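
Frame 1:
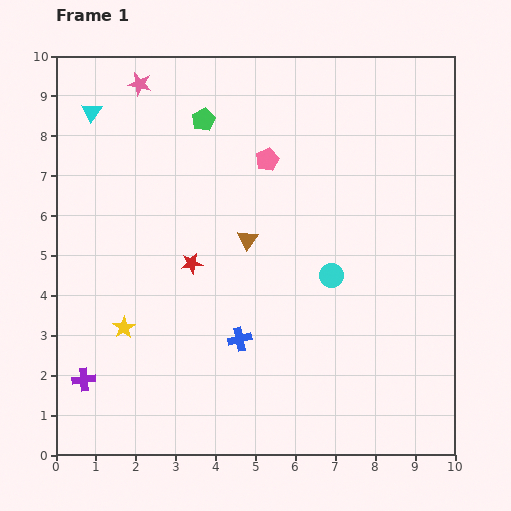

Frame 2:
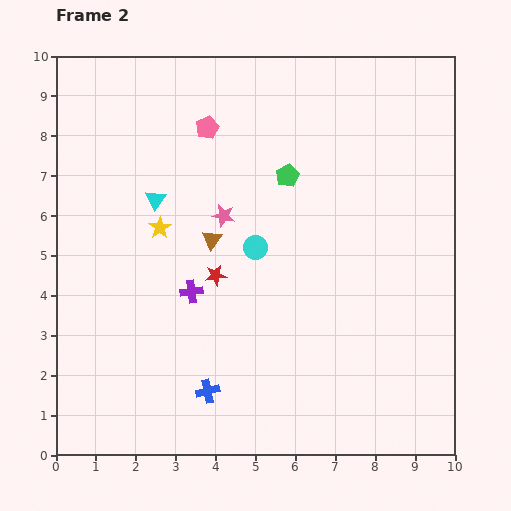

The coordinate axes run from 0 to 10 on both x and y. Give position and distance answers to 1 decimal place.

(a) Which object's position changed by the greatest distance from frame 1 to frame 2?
the pink star

(moved 3.9; next 3.5)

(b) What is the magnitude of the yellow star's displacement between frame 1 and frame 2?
2.7

The yellow star moved from (1.7, 3.2) to (2.6, 5.7), a distance of √(0.9² + 2.5²) ≈ 2.7.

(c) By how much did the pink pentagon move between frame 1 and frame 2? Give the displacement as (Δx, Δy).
(-1.5, 0.8)

The pink pentagon was at (5.3, 7.4) in frame 1 and (3.8, 8.2) in frame 2.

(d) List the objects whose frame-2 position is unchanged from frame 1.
none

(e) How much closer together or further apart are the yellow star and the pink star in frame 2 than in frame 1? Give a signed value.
-4.5

Distance in frame 1: 6.1. Distance in frame 2: 1.6.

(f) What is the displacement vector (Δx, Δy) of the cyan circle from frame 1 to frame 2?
(-1.9, 0.7)

The cyan circle was at (6.9, 4.5) in frame 1 and (5.0, 5.2) in frame 2.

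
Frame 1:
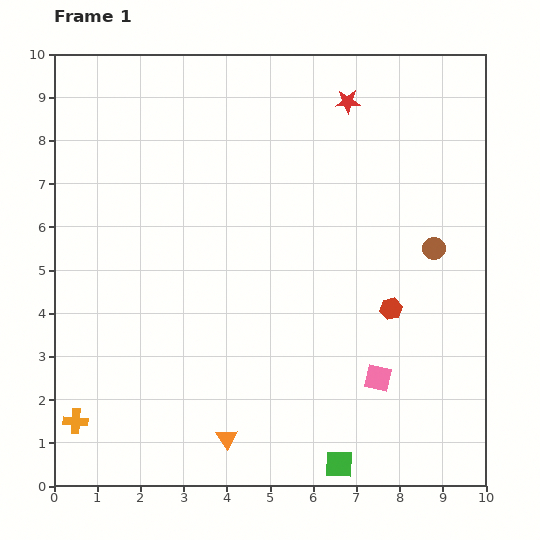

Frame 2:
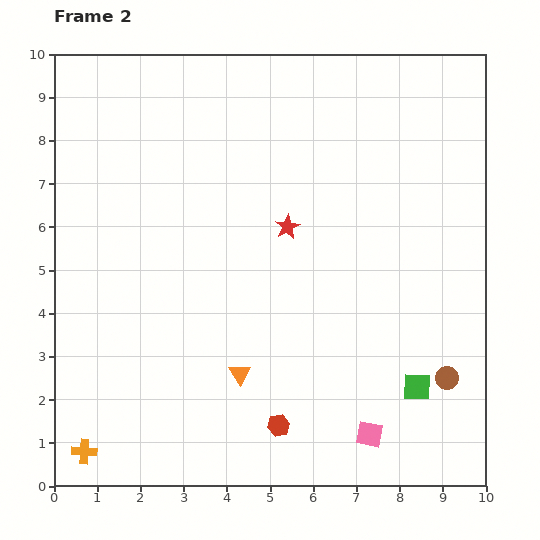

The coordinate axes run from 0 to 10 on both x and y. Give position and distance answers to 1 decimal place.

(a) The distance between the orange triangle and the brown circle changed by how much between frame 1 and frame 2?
-1.7

Distance in frame 1: 6.5. Distance in frame 2: 4.8.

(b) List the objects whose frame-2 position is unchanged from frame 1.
none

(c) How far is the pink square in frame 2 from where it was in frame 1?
1.3

The pink square moved from (7.5, 2.5) to (7.3, 1.2), a distance of √(0.2² + 1.3²) ≈ 1.3.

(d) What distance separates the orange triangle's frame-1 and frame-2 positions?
1.5

The orange triangle moved from (4.0, 1.1) to (4.3, 2.6), a distance of √(0.3² + 1.5²) ≈ 1.5.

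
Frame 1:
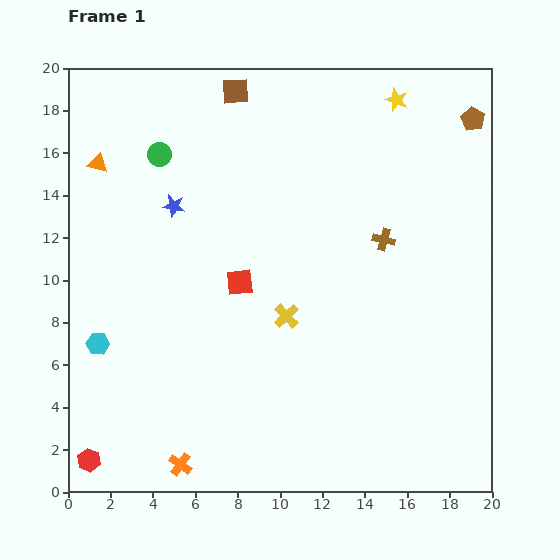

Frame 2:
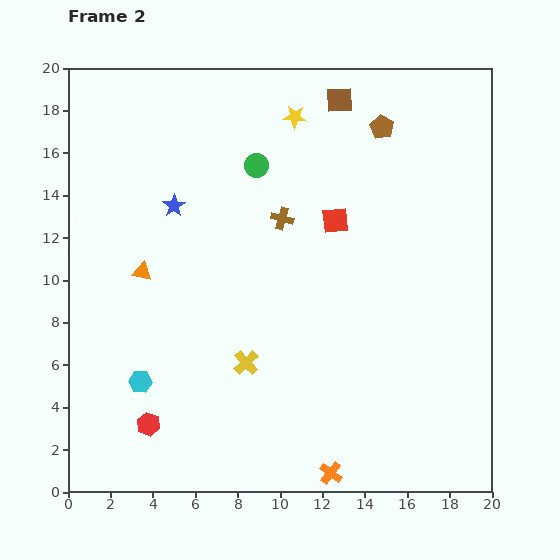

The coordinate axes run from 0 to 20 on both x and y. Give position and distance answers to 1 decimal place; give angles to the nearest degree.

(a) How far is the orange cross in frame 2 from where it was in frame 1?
7.1

The orange cross moved from (5.3, 1.3) to (12.4, 0.9), a distance of √(7.1² + 0.4²) ≈ 7.1.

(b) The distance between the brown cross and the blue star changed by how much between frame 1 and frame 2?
-4.9

Distance in frame 1: 10.0. Distance in frame 2: 5.1.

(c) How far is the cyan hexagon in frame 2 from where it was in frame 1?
2.7

The cyan hexagon moved from (1.4, 7.0) to (3.4, 5.2), a distance of √(2.0² + 1.8²) ≈ 2.7.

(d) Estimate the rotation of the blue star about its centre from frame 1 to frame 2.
28° clockwise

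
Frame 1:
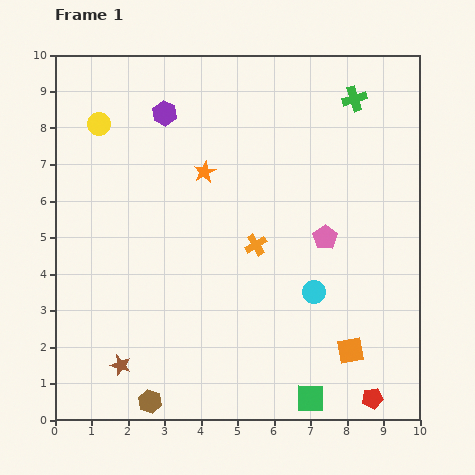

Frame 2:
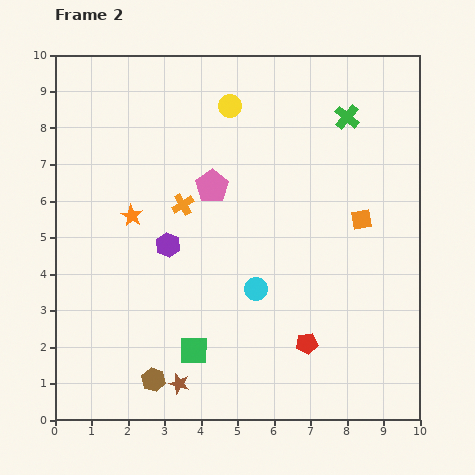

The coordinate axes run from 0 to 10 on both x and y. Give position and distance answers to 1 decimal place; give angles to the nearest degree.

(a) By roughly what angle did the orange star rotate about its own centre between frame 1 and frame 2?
16° counter-clockwise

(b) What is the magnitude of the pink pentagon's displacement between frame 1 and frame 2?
3.4

The pink pentagon moved from (7.4, 5.0) to (4.3, 6.4), a distance of √(3.1² + 1.4²) ≈ 3.4.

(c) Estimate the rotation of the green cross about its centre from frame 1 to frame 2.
34° counter-clockwise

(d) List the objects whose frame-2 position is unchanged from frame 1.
none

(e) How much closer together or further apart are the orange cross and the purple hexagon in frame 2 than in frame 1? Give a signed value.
-3.2

Distance in frame 1: 4.4. Distance in frame 2: 1.2.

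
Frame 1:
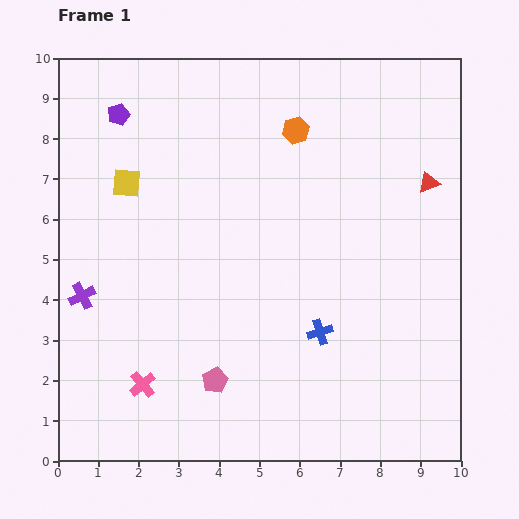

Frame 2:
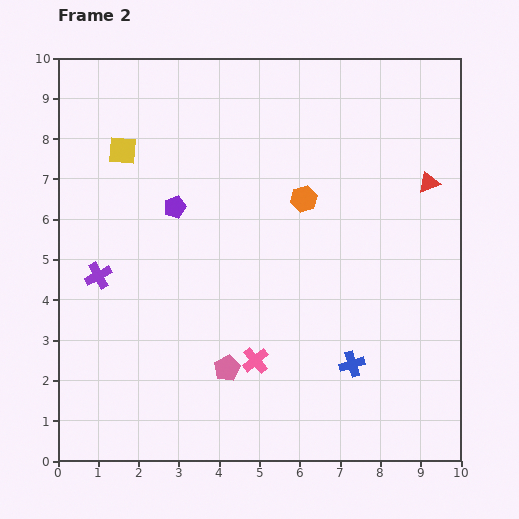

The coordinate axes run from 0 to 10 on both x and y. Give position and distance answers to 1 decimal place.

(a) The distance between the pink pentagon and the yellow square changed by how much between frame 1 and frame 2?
+0.6

Distance in frame 1: 5.4. Distance in frame 2: 6.0.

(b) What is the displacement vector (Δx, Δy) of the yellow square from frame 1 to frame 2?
(-0.1, 0.8)

The yellow square was at (1.7, 6.9) in frame 1 and (1.6, 7.7) in frame 2.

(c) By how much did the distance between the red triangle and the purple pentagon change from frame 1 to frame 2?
-1.6

Distance in frame 1: 7.9. Distance in frame 2: 6.3.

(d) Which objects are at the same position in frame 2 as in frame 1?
the red triangle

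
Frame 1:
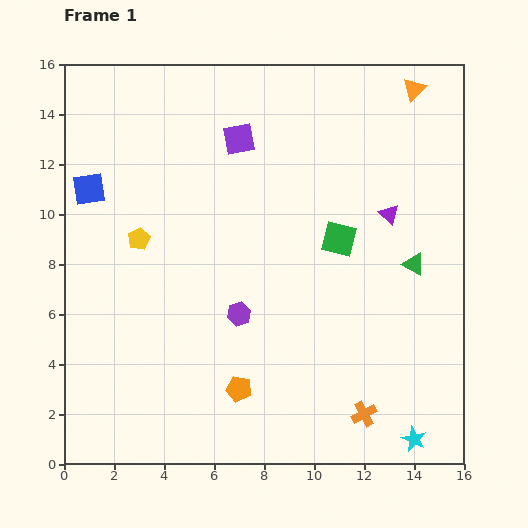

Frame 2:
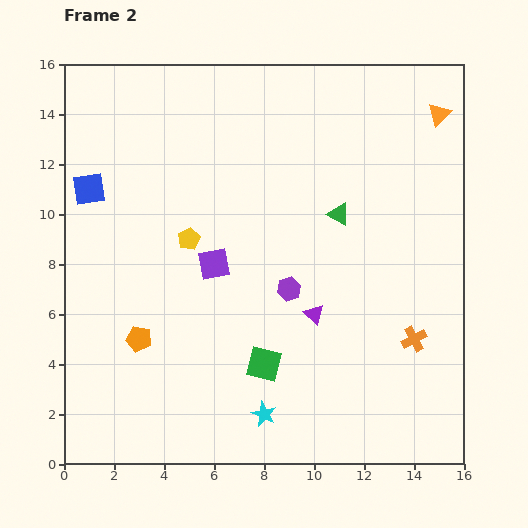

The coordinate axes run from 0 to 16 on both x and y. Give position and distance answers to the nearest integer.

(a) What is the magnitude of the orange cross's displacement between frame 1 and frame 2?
4

The orange cross moved from (12, 2) to (14, 5), a distance of √(2² + 3²) ≈ 4.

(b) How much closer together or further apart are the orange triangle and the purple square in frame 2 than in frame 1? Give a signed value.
+4

Distance in frame 1: 7. Distance in frame 2: 11.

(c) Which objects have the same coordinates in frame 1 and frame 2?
the blue square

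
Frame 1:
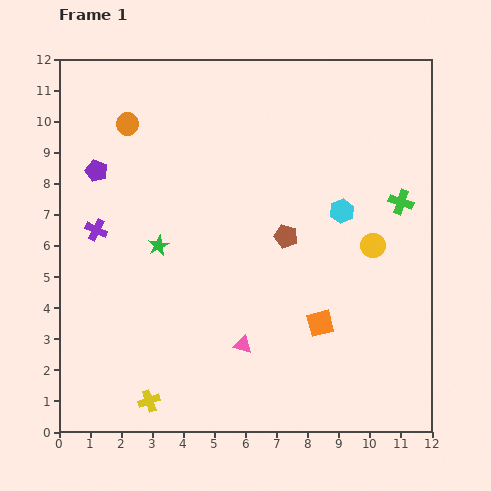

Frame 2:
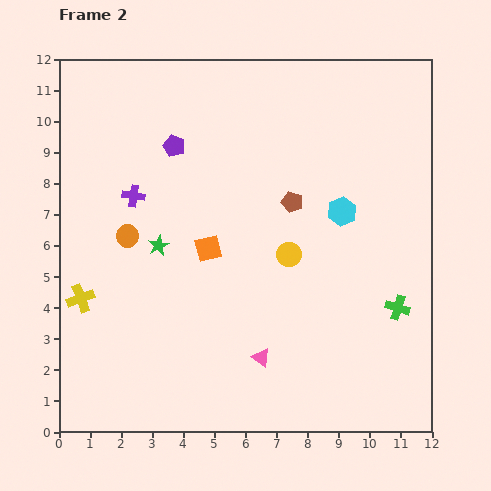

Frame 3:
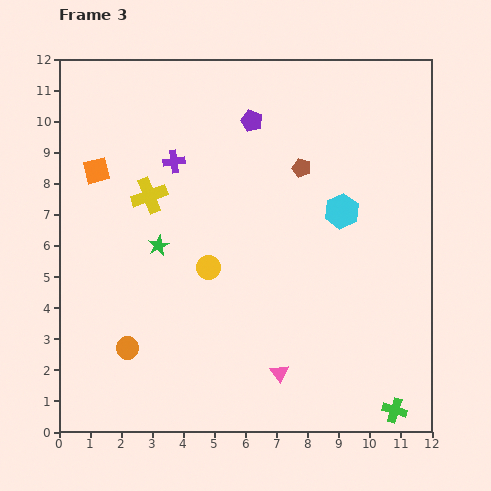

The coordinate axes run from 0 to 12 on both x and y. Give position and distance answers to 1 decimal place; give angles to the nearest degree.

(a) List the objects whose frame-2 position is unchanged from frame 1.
the cyan hexagon, the green star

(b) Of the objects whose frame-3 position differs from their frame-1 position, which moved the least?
the pink triangle

(moved 1.5)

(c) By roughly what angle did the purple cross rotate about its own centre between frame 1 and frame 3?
33° counter-clockwise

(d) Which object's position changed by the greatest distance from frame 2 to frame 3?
the orange square

(moved 4.4; next 4.0)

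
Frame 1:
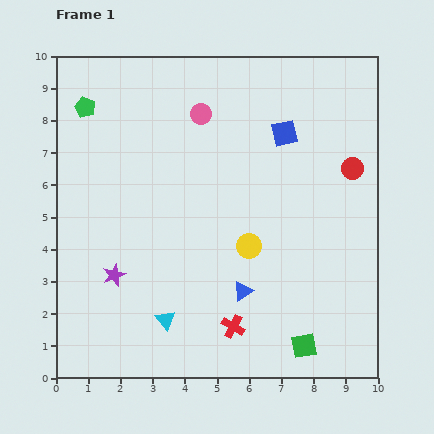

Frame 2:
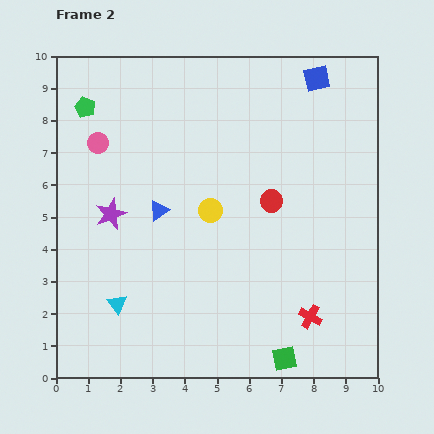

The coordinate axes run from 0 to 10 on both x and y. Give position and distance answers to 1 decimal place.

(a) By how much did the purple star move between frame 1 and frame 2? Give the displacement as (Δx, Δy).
(-0.1, 1.9)

The purple star was at (1.8, 3.2) in frame 1 and (1.7, 5.1) in frame 2.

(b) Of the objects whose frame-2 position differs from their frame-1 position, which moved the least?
the green square

(moved 0.7)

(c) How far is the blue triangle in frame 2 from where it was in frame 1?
3.6

The blue triangle moved from (5.8, 2.7) to (3.2, 5.2), a distance of √(2.6² + 2.5²) ≈ 3.6.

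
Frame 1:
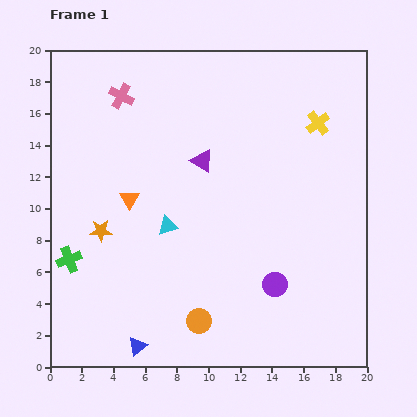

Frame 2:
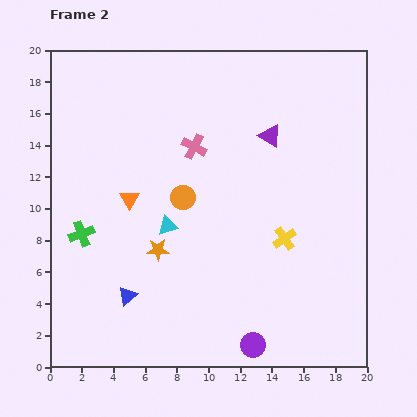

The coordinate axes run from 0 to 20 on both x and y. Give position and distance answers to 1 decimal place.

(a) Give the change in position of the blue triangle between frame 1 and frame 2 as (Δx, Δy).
(-0.6, 3.2)

The blue triangle was at (5.5, 1.3) in frame 1 and (4.9, 4.5) in frame 2.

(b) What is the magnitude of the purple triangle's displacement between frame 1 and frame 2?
4.6

The purple triangle moved from (9.6, 13.0) to (13.9, 14.6), a distance of √(4.3² + 1.6²) ≈ 4.6.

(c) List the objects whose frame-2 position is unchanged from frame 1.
the cyan triangle, the orange triangle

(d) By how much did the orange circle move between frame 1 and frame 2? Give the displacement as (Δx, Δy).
(-1.0, 7.8)

The orange circle was at (9.4, 2.9) in frame 1 and (8.4, 10.7) in frame 2.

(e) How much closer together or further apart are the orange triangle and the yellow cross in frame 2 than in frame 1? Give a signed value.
-2.7

Distance in frame 1: 12.8. Distance in frame 2: 10.1.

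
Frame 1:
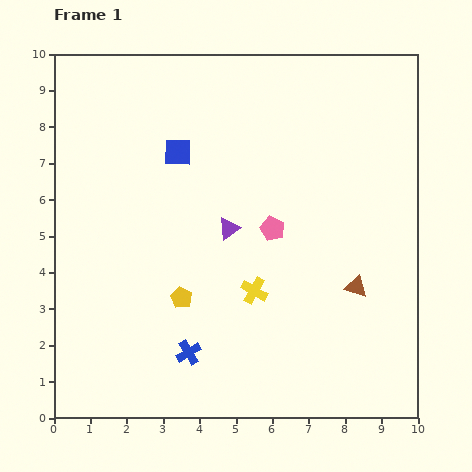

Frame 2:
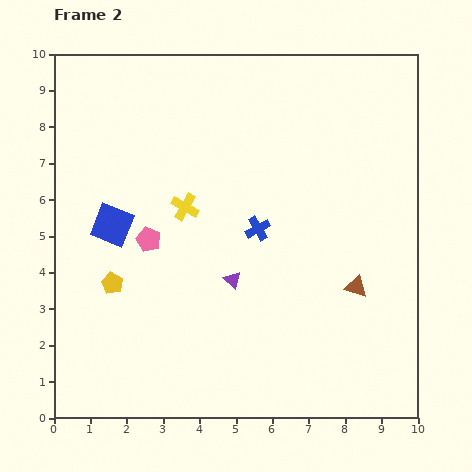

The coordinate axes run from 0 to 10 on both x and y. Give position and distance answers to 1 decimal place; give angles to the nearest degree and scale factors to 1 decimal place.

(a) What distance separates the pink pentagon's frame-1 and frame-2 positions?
3.4

The pink pentagon moved from (6.0, 5.2) to (2.6, 4.9), a distance of √(3.4² + 0.3²) ≈ 3.4.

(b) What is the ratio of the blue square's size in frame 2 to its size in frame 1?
1.4×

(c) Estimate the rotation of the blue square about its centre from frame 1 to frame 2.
20° clockwise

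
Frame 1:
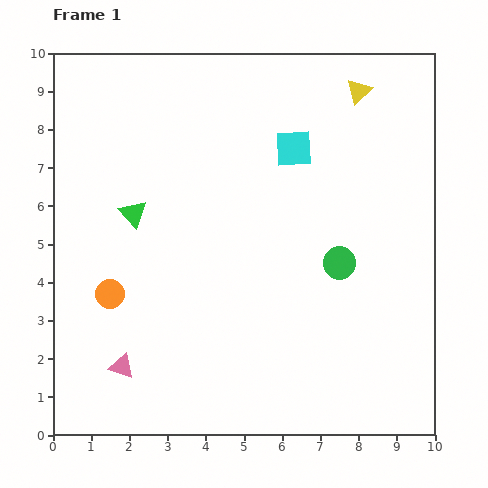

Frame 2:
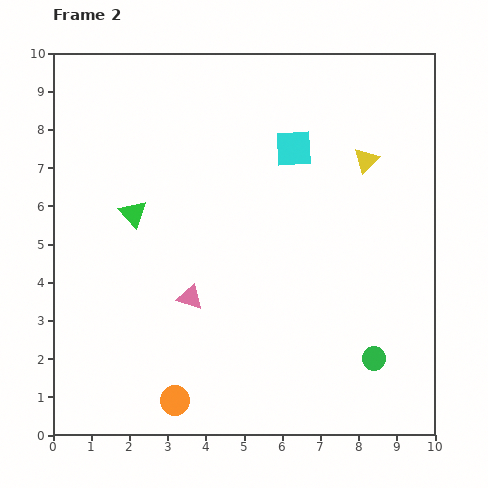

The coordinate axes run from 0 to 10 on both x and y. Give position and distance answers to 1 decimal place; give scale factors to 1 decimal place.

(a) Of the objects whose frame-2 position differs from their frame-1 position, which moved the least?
the yellow triangle

(moved 1.8)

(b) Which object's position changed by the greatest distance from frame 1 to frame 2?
the orange circle

(moved 3.3; next 2.7)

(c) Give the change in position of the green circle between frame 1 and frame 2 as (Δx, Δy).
(0.9, -2.5)

The green circle was at (7.5, 4.5) in frame 1 and (8.4, 2.0) in frame 2.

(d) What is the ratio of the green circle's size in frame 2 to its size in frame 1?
0.7×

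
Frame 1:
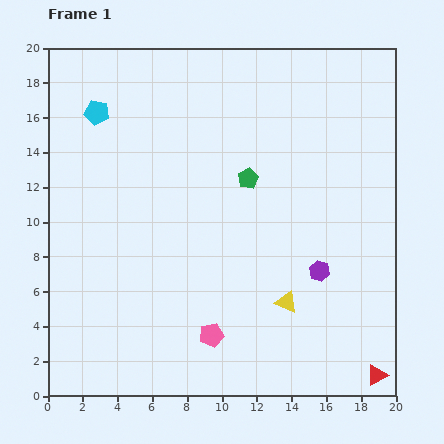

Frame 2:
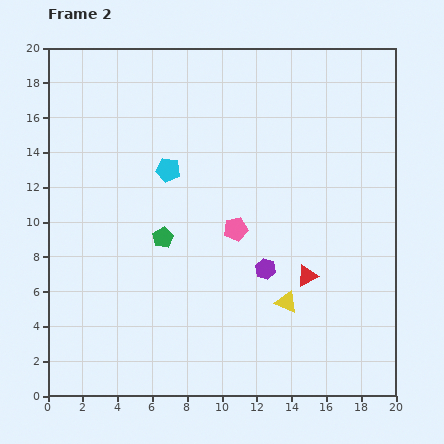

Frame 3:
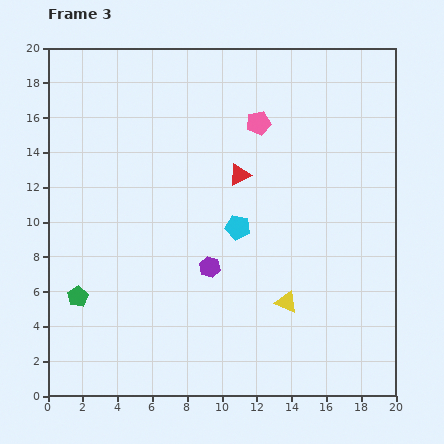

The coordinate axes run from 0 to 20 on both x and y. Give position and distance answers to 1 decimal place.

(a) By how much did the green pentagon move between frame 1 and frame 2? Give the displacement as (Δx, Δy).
(-4.9, -3.4)

The green pentagon was at (11.5, 12.5) in frame 1 and (6.6, 9.1) in frame 2.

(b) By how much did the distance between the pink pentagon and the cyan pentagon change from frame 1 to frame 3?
-8.3

Distance in frame 1: 14.4. Distance in frame 3: 6.1.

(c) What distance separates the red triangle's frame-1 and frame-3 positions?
14.0

The red triangle moved from (18.9, 1.2) to (11.0, 12.7), a distance of √(7.9² + 11.5²) ≈ 14.0.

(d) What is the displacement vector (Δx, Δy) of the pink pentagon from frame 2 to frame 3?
(1.3, 6.1)

The pink pentagon was at (10.8, 9.6) in frame 2 and (12.1, 15.7) in frame 3.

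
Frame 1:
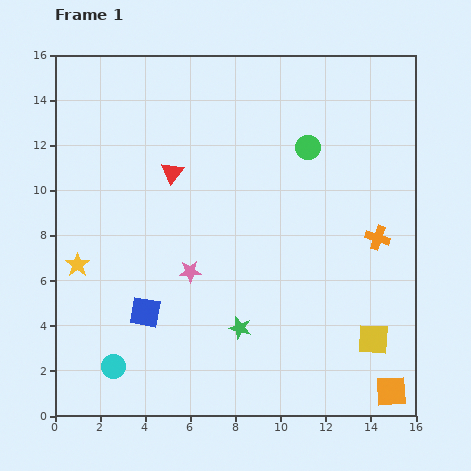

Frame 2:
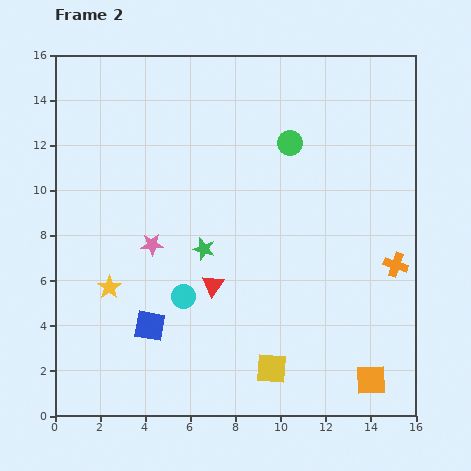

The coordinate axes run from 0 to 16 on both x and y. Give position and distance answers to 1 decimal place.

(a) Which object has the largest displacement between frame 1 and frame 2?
the red triangle

(moved 5.3; next 4.7)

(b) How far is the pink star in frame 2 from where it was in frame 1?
2.1

The pink star moved from (6.0, 6.4) to (4.3, 7.6), a distance of √(1.7² + 1.2²) ≈ 2.1.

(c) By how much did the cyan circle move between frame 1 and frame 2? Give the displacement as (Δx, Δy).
(3.1, 3.1)

The cyan circle was at (2.6, 2.2) in frame 1 and (5.7, 5.3) in frame 2.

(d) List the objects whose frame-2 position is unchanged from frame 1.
none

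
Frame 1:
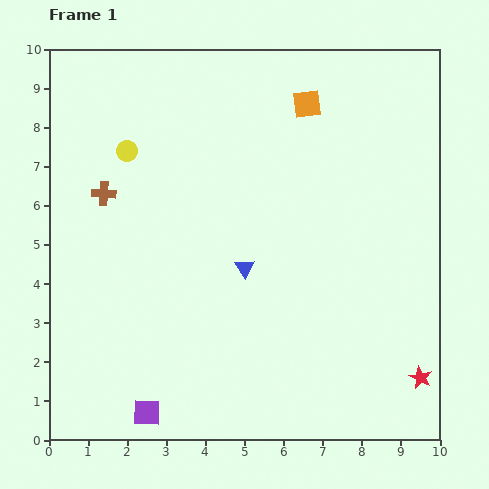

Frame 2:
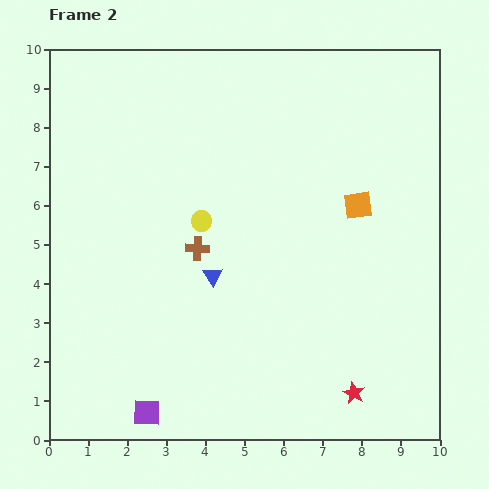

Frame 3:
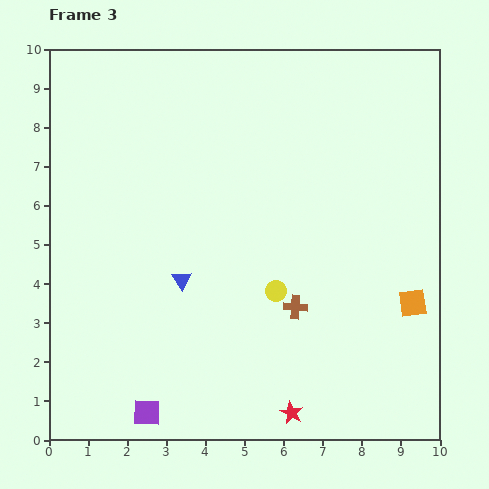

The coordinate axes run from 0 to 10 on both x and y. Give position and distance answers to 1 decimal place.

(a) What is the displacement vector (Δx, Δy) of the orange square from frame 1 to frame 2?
(1.3, -2.6)

The orange square was at (6.6, 8.6) in frame 1 and (7.9, 6.0) in frame 2.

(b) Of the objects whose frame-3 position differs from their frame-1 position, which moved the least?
the blue triangle

(moved 1.6)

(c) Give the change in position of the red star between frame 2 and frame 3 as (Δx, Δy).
(-1.6, -0.5)

The red star was at (7.8, 1.2) in frame 2 and (6.2, 0.7) in frame 3.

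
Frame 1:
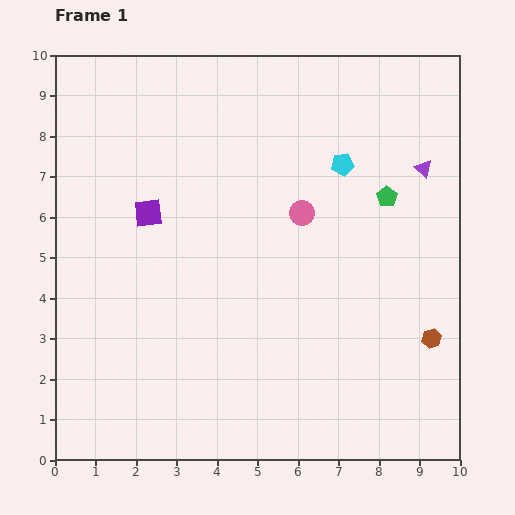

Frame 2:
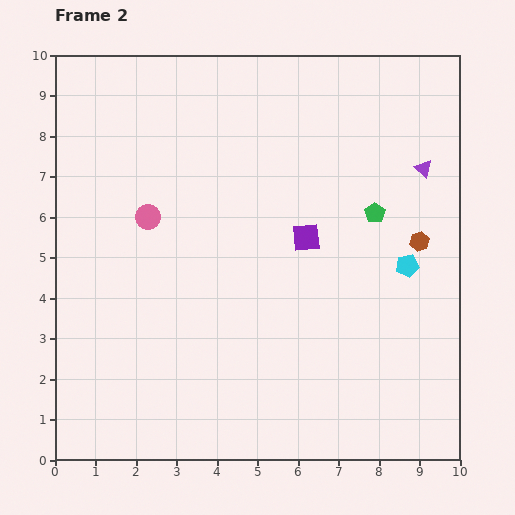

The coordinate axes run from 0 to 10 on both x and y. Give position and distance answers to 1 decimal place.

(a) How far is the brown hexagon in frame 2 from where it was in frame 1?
2.4

The brown hexagon moved from (9.3, 3.0) to (9.0, 5.4), a distance of √(0.3² + 2.4²) ≈ 2.4.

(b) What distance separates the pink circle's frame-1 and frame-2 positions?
3.8

The pink circle moved from (6.1, 6.1) to (2.3, 6.0), a distance of √(3.8² + 0.1²) ≈ 3.8.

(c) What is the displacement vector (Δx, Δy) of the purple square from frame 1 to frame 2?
(3.9, -0.6)

The purple square was at (2.3, 6.1) in frame 1 and (6.2, 5.5) in frame 2.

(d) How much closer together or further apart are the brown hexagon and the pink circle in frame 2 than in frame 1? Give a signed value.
+2.2

Distance in frame 1: 4.5. Distance in frame 2: 6.7.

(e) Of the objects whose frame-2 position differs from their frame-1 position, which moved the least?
the green pentagon

(moved 0.5)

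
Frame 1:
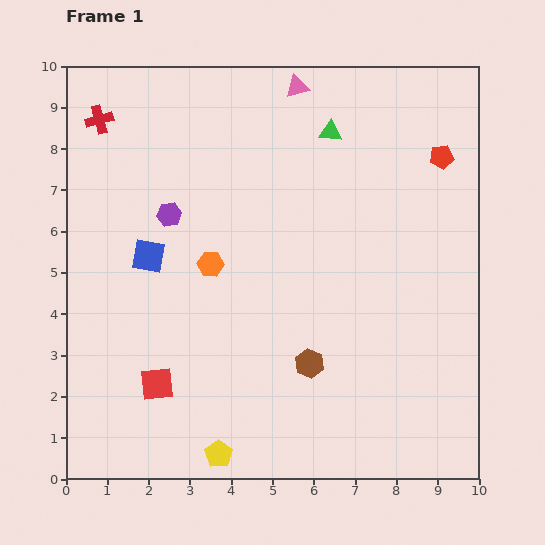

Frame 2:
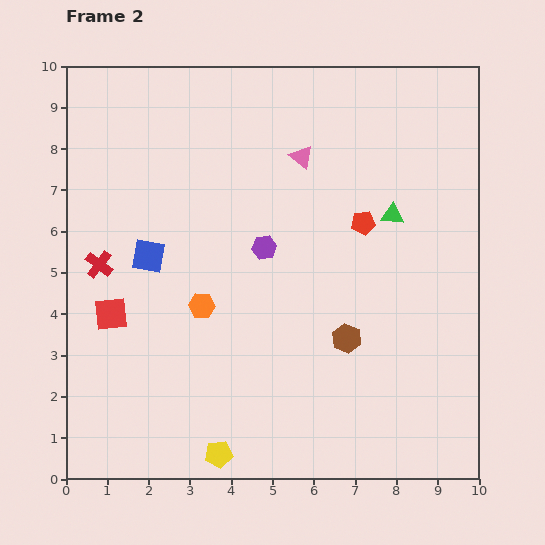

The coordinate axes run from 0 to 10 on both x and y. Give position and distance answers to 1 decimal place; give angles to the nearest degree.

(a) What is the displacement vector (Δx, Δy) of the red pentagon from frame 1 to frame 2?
(-1.9, -1.6)

The red pentagon was at (9.1, 7.8) in frame 1 and (7.2, 6.2) in frame 2.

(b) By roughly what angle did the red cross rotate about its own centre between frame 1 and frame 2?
38° counter-clockwise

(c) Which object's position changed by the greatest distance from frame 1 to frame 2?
the red cross

(moved 3.5; next 2.5)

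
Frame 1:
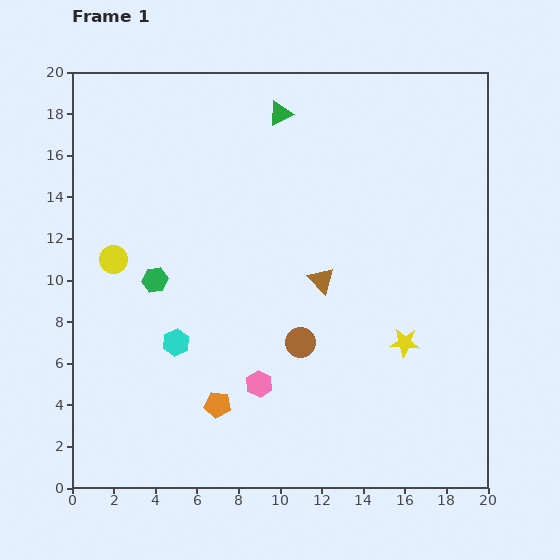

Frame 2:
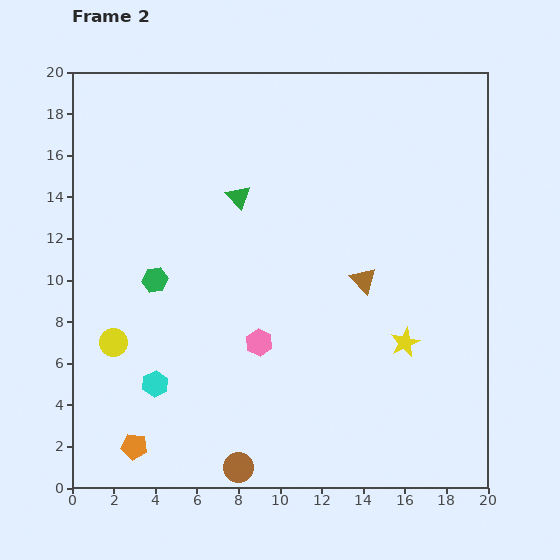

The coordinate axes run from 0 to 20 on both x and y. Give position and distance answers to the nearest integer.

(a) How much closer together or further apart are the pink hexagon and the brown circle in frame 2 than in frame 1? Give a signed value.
+3

Distance in frame 1: 3. Distance in frame 2: 6.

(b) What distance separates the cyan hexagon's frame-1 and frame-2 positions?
2

The cyan hexagon moved from (5, 7) to (4, 5), a distance of √(1² + 2²) ≈ 2.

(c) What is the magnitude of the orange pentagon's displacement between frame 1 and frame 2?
4

The orange pentagon moved from (7, 4) to (3, 2), a distance of √(4² + 2²) ≈ 4.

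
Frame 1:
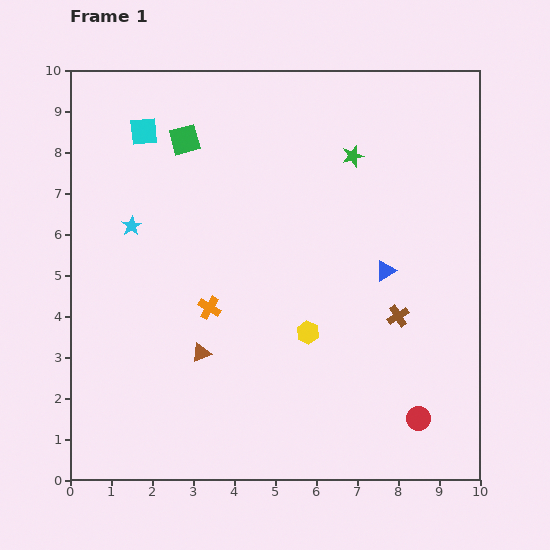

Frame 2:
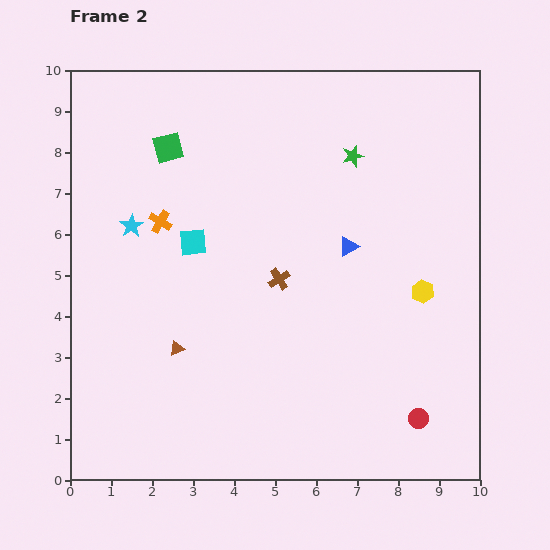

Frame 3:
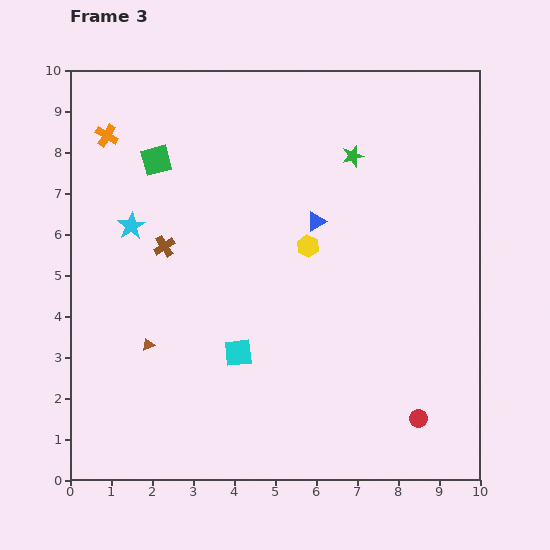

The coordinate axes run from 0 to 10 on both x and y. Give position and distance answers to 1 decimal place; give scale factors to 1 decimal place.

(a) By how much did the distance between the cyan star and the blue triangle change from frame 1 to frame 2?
-1.0

Distance in frame 1: 6.3. Distance in frame 2: 5.3.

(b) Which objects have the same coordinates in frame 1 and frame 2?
the red circle, the cyan star, the green star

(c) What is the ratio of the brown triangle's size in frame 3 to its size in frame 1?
0.6×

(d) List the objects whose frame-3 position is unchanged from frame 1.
the red circle, the cyan star, the green star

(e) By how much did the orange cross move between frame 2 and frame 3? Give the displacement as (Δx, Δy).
(-1.3, 2.1)

The orange cross was at (2.2, 6.3) in frame 2 and (0.9, 8.4) in frame 3.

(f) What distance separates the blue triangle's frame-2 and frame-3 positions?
1.0

The blue triangle moved from (6.8, 5.7) to (6.0, 6.3), a distance of √(0.8² + 0.6²) ≈ 1.0.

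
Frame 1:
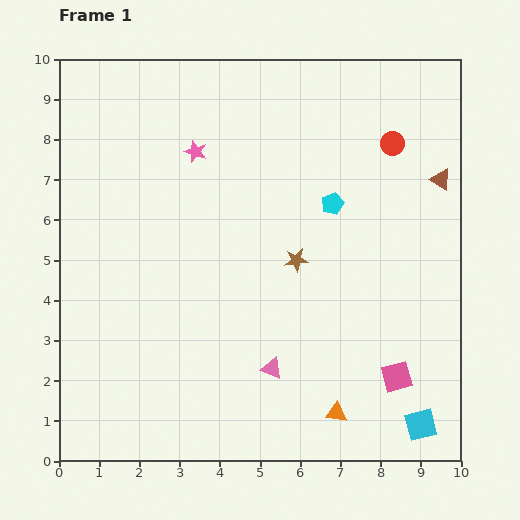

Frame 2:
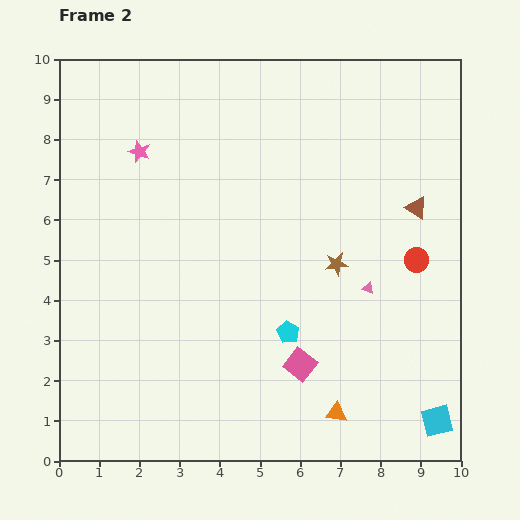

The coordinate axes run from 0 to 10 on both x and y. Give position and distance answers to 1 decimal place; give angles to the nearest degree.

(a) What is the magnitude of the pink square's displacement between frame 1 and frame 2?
2.4

The pink square moved from (8.4, 2.1) to (6.0, 2.4), a distance of √(2.4² + 0.3²) ≈ 2.4.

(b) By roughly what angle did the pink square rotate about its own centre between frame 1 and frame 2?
38° counter-clockwise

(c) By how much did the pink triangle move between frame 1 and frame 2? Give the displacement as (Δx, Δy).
(2.4, 2.0)

The pink triangle was at (5.3, 2.3) in frame 1 and (7.7, 4.3) in frame 2.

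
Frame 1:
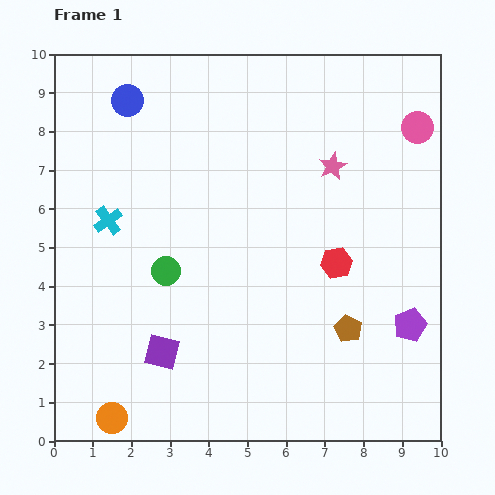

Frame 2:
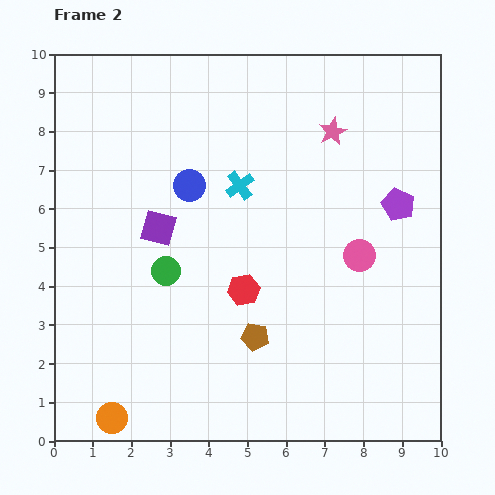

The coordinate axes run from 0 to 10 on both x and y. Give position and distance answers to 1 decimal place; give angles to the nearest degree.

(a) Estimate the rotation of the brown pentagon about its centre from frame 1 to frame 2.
18° counter-clockwise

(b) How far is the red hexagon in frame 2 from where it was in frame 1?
2.5

The red hexagon moved from (7.3, 4.6) to (4.9, 3.9), a distance of √(2.4² + 0.7²) ≈ 2.5.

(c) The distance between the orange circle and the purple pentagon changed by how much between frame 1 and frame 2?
+1.1

Distance in frame 1: 8.1. Distance in frame 2: 9.2.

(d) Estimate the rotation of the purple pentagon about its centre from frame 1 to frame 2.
26° counter-clockwise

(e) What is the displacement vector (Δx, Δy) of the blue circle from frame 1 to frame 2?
(1.6, -2.2)

The blue circle was at (1.9, 8.8) in frame 1 and (3.5, 6.6) in frame 2.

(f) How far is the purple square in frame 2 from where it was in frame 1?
3.2

The purple square moved from (2.8, 2.3) to (2.7, 5.5), a distance of √(0.1² + 3.2²) ≈ 3.2.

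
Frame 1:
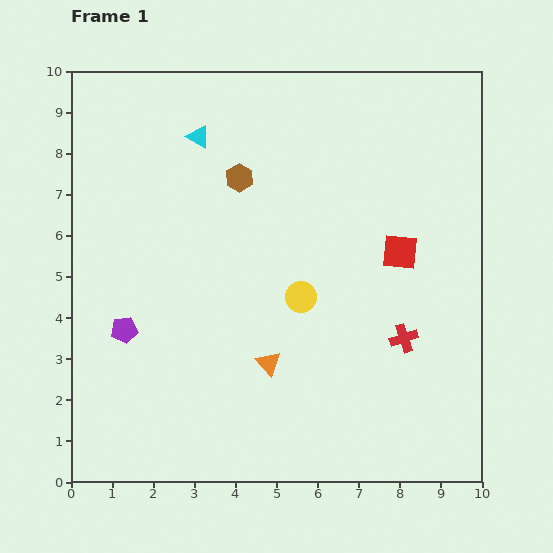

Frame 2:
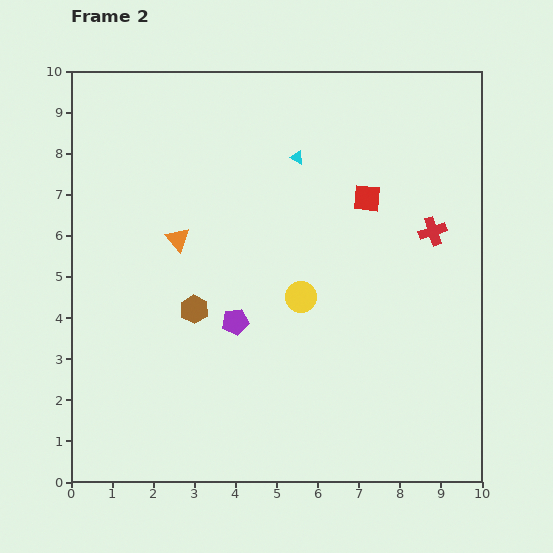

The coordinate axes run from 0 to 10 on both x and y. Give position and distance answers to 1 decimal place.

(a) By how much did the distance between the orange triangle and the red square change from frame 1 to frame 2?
+0.5

Distance in frame 1: 4.2. Distance in frame 2: 4.7.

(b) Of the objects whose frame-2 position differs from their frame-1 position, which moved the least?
the red square

(moved 1.5)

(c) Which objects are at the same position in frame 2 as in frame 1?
the yellow circle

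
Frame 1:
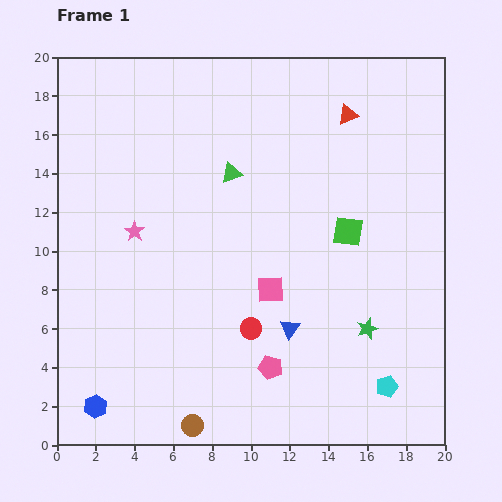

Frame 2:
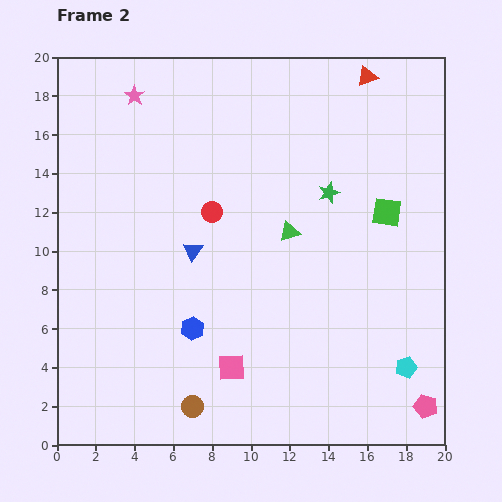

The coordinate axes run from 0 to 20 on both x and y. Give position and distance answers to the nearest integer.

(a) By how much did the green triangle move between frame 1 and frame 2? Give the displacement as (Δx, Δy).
(3, -3)

The green triangle was at (9, 14) in frame 1 and (12, 11) in frame 2.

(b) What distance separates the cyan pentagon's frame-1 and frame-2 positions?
1

The cyan pentagon moved from (17, 3) to (18, 4), a distance of √(1² + 1²) ≈ 1.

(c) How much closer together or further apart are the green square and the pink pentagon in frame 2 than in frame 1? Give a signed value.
+2

Distance in frame 1: 8. Distance in frame 2: 10.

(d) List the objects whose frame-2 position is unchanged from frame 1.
none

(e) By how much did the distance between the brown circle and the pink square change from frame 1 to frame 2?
-5

Distance in frame 1: 8. Distance in frame 2: 3.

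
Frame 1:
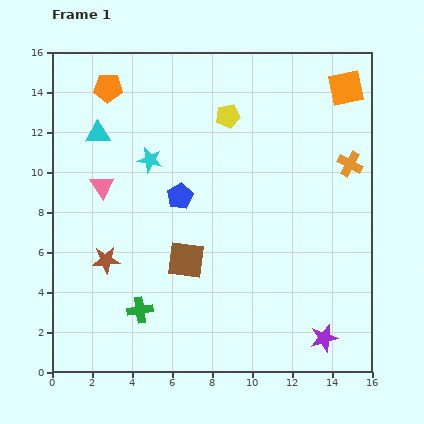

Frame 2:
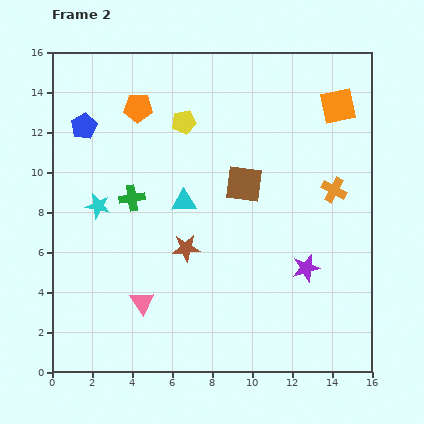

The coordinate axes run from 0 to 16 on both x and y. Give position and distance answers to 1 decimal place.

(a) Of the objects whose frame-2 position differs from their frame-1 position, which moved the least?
the orange square

(moved 1.0)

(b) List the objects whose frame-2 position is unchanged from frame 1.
none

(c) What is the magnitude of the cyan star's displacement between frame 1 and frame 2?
3.5

The cyan star moved from (4.9, 10.6) to (2.3, 8.3), a distance of √(2.6² + 2.3²) ≈ 3.5.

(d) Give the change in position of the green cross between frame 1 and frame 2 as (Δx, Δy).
(-0.4, 5.6)

The green cross was at (4.4, 3.1) in frame 1 and (4.0, 8.7) in frame 2.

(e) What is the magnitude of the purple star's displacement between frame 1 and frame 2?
3.6

The purple star moved from (13.6, 1.7) to (12.7, 5.2), a distance of √(0.9² + 3.5²) ≈ 3.6.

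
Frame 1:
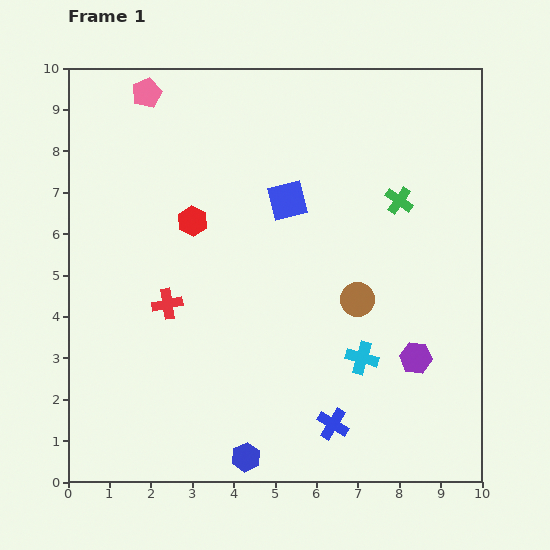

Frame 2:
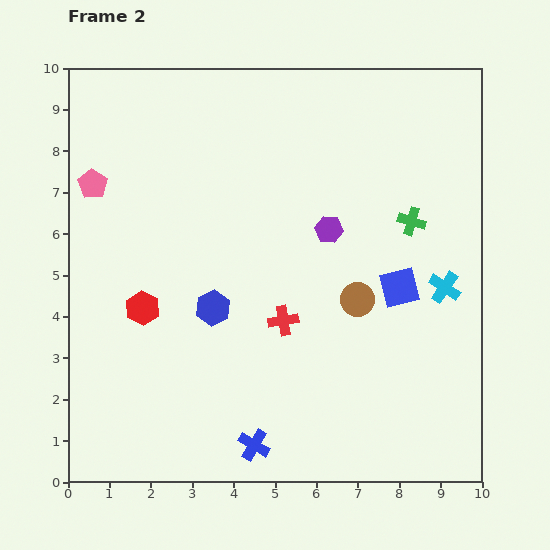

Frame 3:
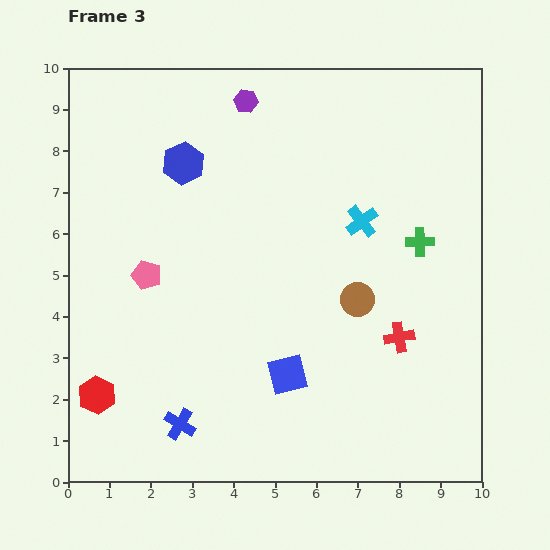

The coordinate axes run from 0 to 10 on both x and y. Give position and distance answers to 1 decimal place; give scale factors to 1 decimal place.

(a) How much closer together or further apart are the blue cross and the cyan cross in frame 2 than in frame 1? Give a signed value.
+4.3

Distance in frame 1: 1.7. Distance in frame 2: 6.0.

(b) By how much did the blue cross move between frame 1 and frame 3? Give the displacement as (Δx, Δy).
(-3.7, 0.0)

The blue cross was at (6.4, 1.4) in frame 1 and (2.7, 1.4) in frame 3.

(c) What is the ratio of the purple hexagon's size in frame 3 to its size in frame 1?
0.7×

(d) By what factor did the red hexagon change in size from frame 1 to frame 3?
1.3×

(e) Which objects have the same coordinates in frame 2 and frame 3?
the brown circle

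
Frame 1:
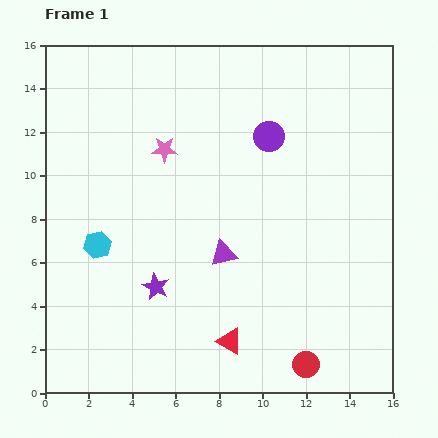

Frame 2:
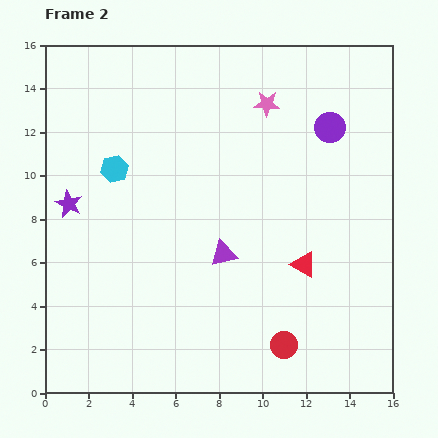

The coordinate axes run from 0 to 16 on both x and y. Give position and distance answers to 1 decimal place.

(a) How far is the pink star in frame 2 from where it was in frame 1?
5.1

The pink star moved from (5.5, 11.2) to (10.2, 13.3), a distance of √(4.7² + 2.1²) ≈ 5.1.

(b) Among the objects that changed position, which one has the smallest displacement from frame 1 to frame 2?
the red circle

(moved 1.3)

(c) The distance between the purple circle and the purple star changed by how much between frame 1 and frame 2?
+3.9

Distance in frame 1: 8.6. Distance in frame 2: 12.5.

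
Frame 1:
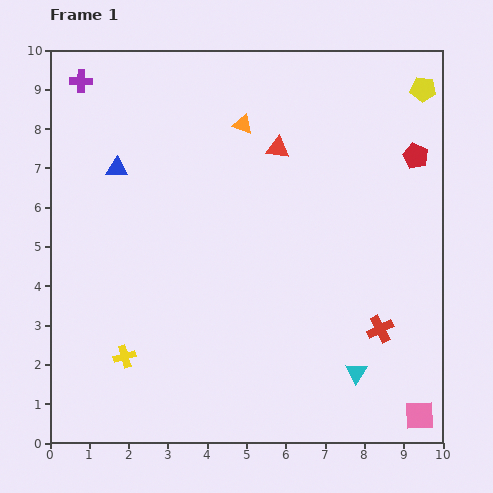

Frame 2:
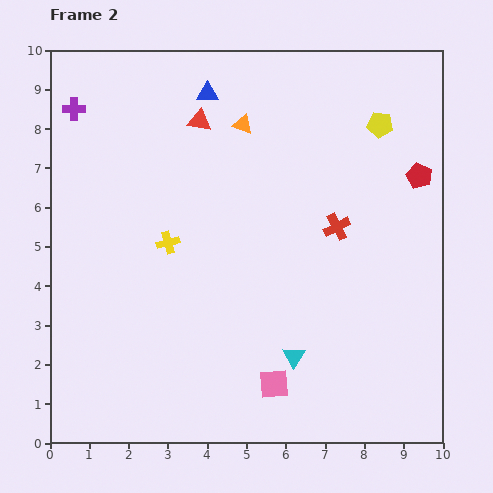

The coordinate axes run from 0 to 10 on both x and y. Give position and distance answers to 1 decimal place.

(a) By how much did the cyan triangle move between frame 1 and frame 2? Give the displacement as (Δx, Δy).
(-1.6, 0.4)

The cyan triangle was at (7.8, 1.8) in frame 1 and (6.2, 2.2) in frame 2.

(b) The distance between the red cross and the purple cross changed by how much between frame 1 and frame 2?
-2.6

Distance in frame 1: 9.9. Distance in frame 2: 7.3.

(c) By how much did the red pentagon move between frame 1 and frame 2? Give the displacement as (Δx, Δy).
(0.1, -0.5)

The red pentagon was at (9.3, 7.3) in frame 1 and (9.4, 6.8) in frame 2.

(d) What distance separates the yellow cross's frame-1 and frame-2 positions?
3.1

The yellow cross moved from (1.9, 2.2) to (3.0, 5.1), a distance of √(1.1² + 2.9²) ≈ 3.1.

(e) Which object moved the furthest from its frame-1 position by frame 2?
the pink square

(moved 3.8; next 3.1)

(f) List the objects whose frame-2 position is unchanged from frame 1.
the orange triangle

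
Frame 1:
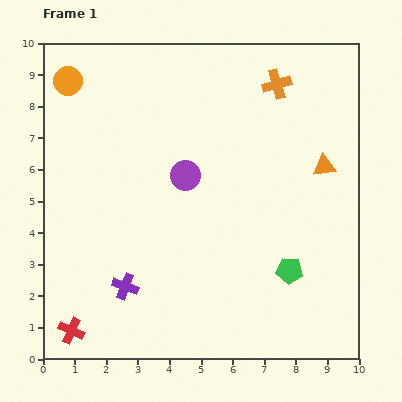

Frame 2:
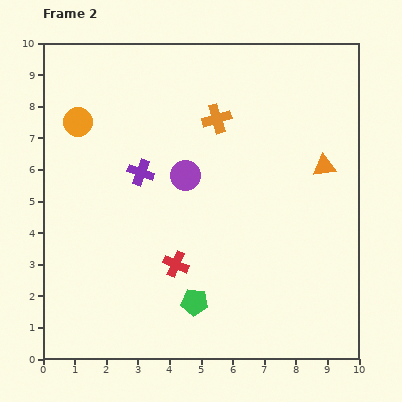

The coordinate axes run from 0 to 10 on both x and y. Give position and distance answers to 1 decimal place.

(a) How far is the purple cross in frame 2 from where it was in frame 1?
3.6

The purple cross moved from (2.6, 2.3) to (3.1, 5.9), a distance of √(0.5² + 3.6²) ≈ 3.6.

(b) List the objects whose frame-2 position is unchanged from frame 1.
the purple circle, the orange triangle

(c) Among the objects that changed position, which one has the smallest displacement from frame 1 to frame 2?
the orange circle

(moved 1.3)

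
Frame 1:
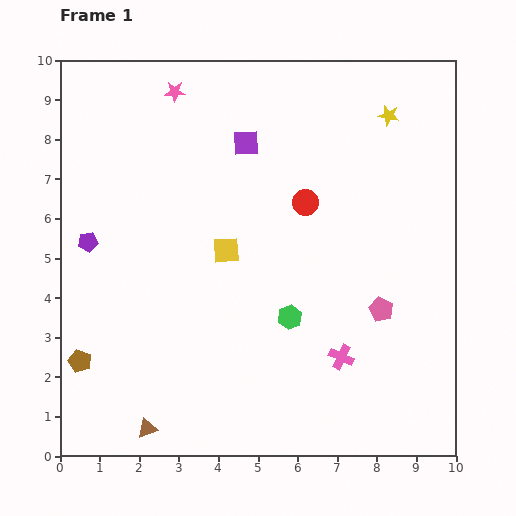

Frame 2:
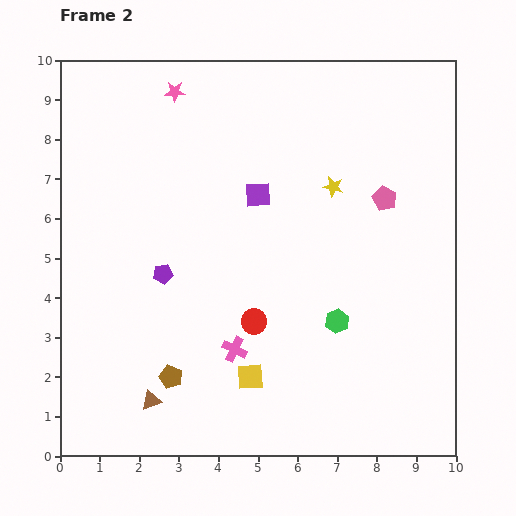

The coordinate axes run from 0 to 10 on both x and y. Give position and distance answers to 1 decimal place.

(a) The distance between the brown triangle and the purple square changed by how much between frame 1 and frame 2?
-1.7

Distance in frame 1: 7.6. Distance in frame 2: 5.9.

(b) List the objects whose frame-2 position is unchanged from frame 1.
the pink star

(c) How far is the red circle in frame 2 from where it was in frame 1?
3.3

The red circle moved from (6.2, 6.4) to (4.9, 3.4), a distance of √(1.3² + 3.0²) ≈ 3.3.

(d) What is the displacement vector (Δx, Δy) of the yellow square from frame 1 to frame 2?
(0.6, -3.2)

The yellow square was at (4.2, 5.2) in frame 1 and (4.8, 2.0) in frame 2.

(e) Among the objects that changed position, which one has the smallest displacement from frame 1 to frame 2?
the brown triangle

(moved 0.7)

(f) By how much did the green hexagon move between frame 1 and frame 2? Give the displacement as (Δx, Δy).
(1.2, -0.1)

The green hexagon was at (5.8, 3.5) in frame 1 and (7.0, 3.4) in frame 2.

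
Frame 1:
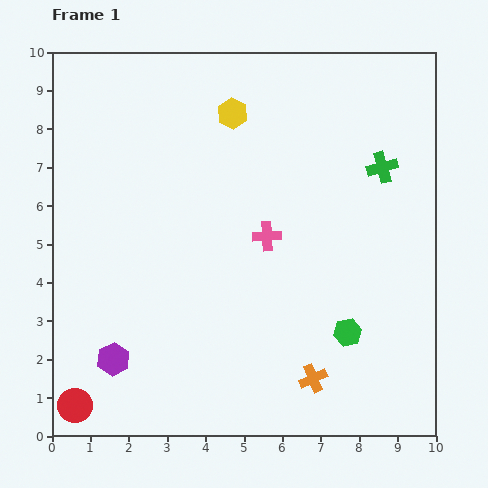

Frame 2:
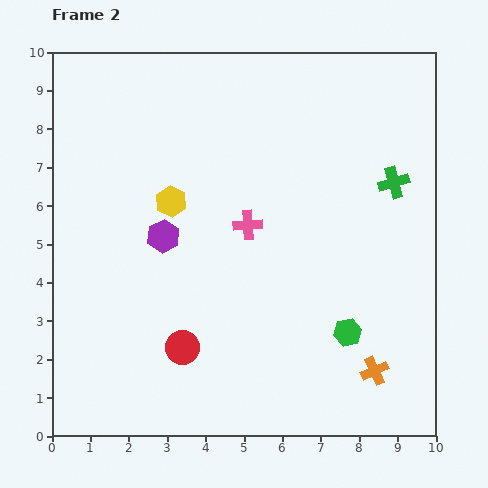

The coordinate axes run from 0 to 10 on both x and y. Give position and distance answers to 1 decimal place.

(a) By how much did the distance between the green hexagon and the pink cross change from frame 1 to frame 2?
+0.5

Distance in frame 1: 3.3. Distance in frame 2: 3.8.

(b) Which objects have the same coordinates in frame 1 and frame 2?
the green hexagon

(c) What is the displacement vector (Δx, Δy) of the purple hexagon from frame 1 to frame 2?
(1.3, 3.2)

The purple hexagon was at (1.6, 2.0) in frame 1 and (2.9, 5.2) in frame 2.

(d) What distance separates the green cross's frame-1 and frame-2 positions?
0.5

The green cross moved from (8.6, 7.0) to (8.9, 6.6), a distance of √(0.3² + 0.4²) ≈ 0.5.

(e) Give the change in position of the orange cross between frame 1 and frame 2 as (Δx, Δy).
(1.6, 0.2)

The orange cross was at (6.8, 1.5) in frame 1 and (8.4, 1.7) in frame 2.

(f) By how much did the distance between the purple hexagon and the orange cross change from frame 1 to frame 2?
+1.3

Distance in frame 1: 5.2. Distance in frame 2: 6.5.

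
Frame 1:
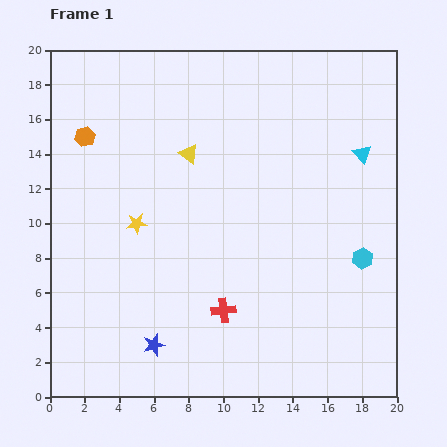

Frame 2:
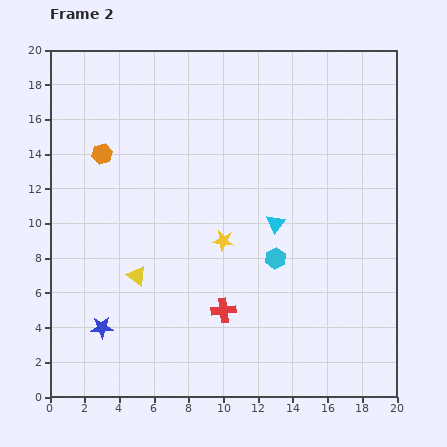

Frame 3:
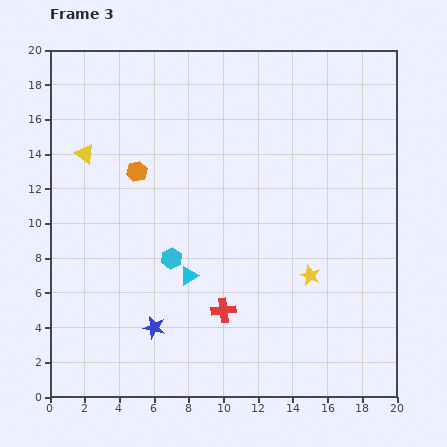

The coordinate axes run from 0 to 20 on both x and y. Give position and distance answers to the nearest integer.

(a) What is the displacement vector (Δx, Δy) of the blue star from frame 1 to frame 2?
(-3, 1)

The blue star was at (6, 3) in frame 1 and (3, 4) in frame 2.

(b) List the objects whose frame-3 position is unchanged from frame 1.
the red cross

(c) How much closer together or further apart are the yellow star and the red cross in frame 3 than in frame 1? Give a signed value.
-2

Distance in frame 1: 7. Distance in frame 3: 5.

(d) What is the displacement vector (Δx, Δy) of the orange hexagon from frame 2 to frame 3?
(2, -1)

The orange hexagon was at (3, 14) in frame 2 and (5, 13) in frame 3.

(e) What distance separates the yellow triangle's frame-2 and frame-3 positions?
8

The yellow triangle moved from (5, 7) to (2, 14), a distance of √(3² + 7²) ≈ 8.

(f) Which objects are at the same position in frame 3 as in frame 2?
the red cross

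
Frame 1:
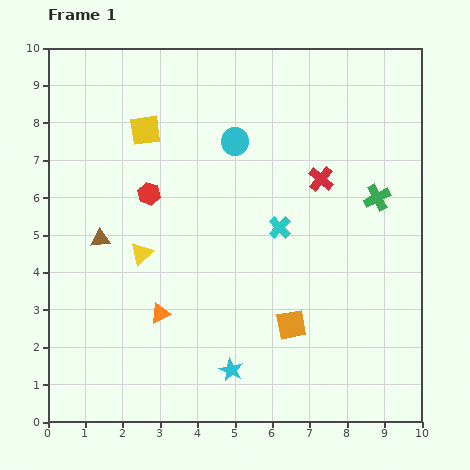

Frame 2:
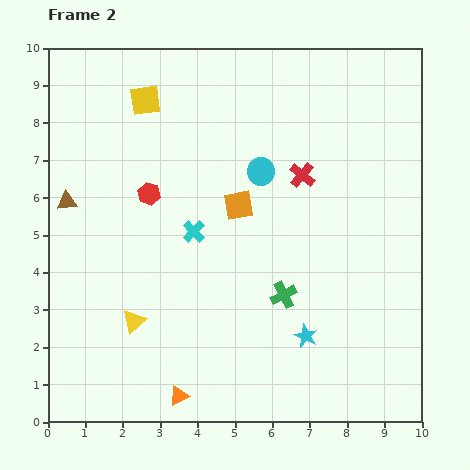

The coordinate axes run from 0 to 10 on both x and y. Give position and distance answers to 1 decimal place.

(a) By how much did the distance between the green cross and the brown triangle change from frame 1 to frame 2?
-1.2

Distance in frame 1: 7.5. Distance in frame 2: 6.3.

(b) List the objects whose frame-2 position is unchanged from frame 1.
the red hexagon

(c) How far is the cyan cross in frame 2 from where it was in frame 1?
2.3

The cyan cross moved from (6.2, 5.2) to (3.9, 5.1), a distance of √(2.3² + 0.1²) ≈ 2.3.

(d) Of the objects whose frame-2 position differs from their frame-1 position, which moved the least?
the red cross

(moved 0.5)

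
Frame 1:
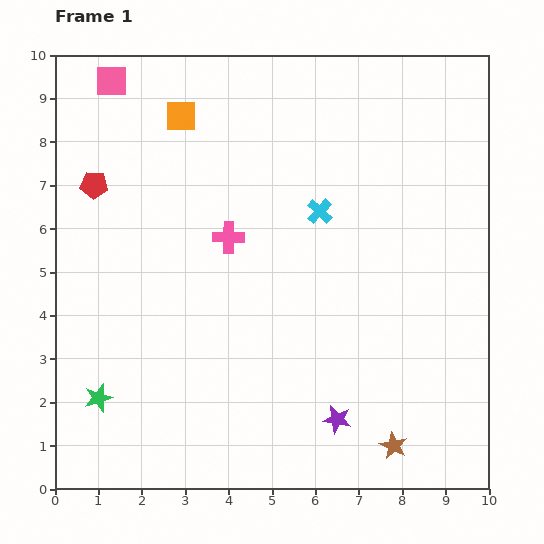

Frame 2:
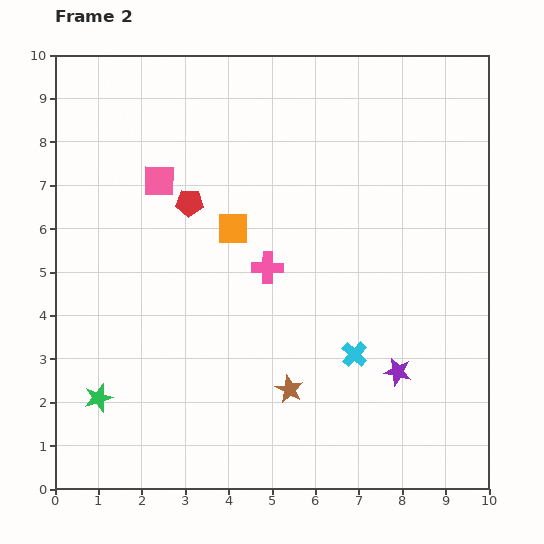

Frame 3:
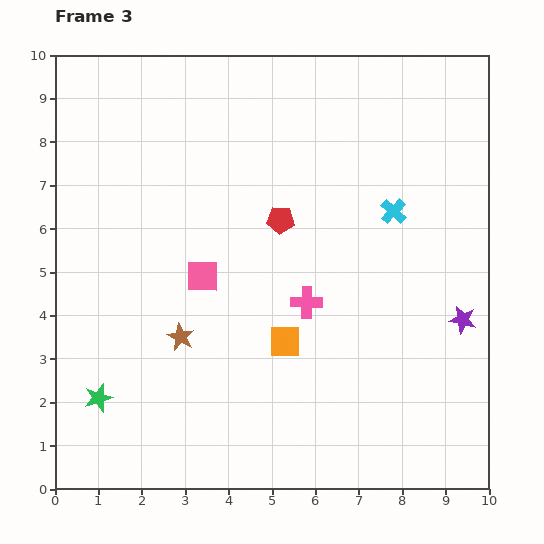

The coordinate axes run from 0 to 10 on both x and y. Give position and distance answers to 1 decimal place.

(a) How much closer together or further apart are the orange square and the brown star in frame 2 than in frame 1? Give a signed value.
-5.1

Distance in frame 1: 9.0. Distance in frame 2: 3.9.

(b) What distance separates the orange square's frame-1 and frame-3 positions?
5.7

The orange square moved from (2.9, 8.6) to (5.3, 3.4), a distance of √(2.4² + 5.2²) ≈ 5.7.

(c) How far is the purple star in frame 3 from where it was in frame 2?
1.9

The purple star moved from (7.9, 2.7) to (9.4, 3.9), a distance of √(1.5² + 1.2²) ≈ 1.9.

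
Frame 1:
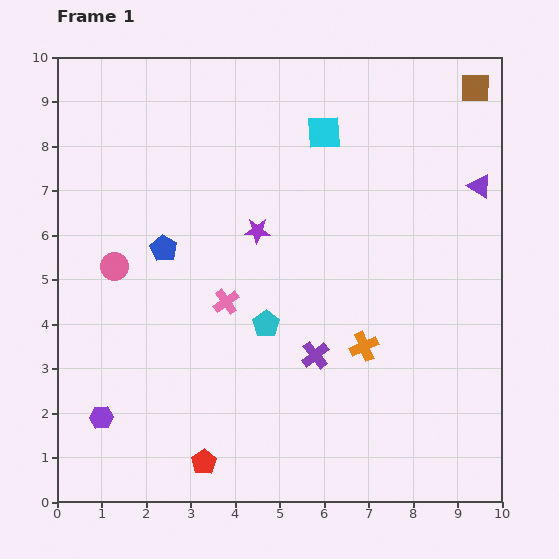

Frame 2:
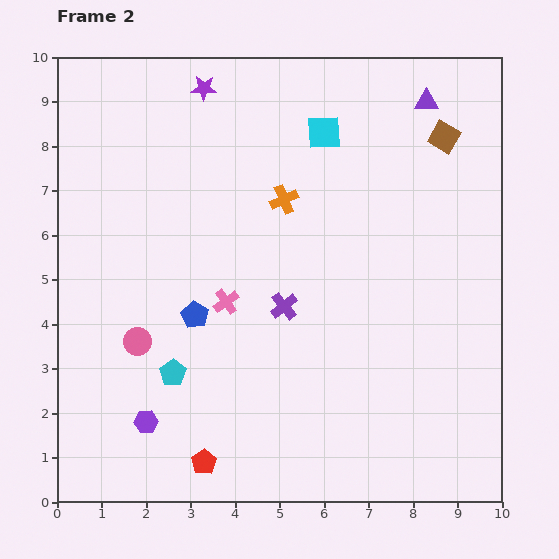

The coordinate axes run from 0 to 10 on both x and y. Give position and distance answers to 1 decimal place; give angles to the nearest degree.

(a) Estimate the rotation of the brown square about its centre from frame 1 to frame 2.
29° clockwise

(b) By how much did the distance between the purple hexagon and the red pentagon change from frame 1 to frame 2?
-0.9

Distance in frame 1: 2.5. Distance in frame 2: 1.6.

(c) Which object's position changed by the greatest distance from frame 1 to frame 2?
the orange cross

(moved 3.8; next 3.4)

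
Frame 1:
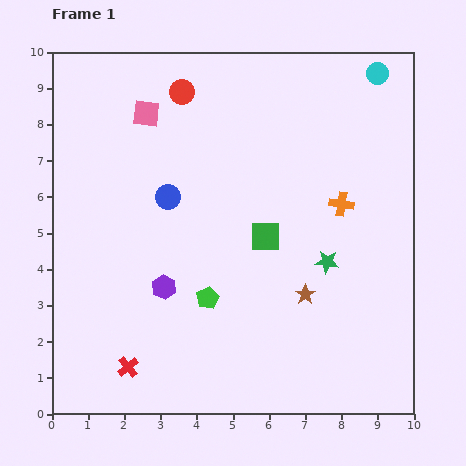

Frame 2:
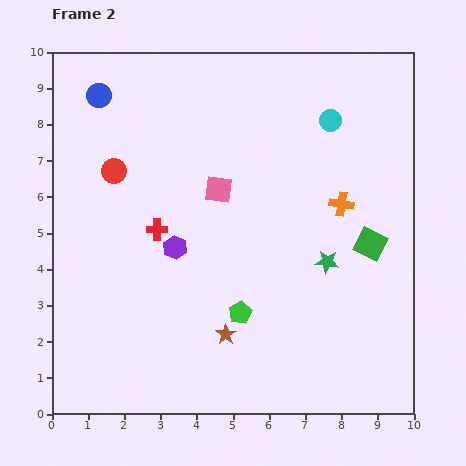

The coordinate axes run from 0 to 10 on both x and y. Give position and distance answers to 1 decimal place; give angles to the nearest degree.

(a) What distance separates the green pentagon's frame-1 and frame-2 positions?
1.0

The green pentagon moved from (4.3, 3.2) to (5.2, 2.8), a distance of √(0.9² + 0.4²) ≈ 1.0.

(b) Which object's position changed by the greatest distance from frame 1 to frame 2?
the red cross

(moved 3.9; next 3.4)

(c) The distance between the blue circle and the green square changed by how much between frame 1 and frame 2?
+5.6

Distance in frame 1: 2.9. Distance in frame 2: 8.5.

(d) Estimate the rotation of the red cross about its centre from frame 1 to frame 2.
39° clockwise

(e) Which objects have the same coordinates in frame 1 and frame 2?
the green star, the orange cross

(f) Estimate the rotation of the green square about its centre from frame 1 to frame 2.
27° clockwise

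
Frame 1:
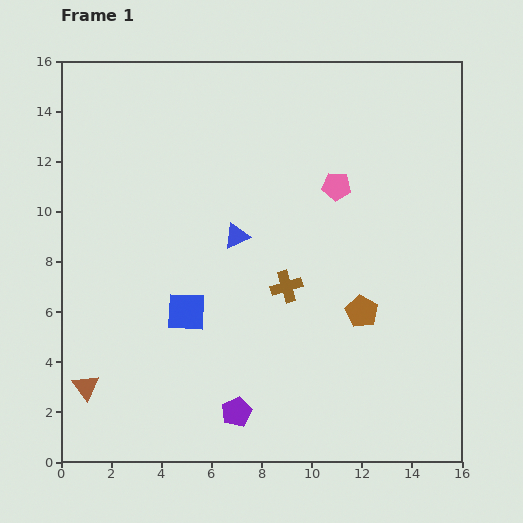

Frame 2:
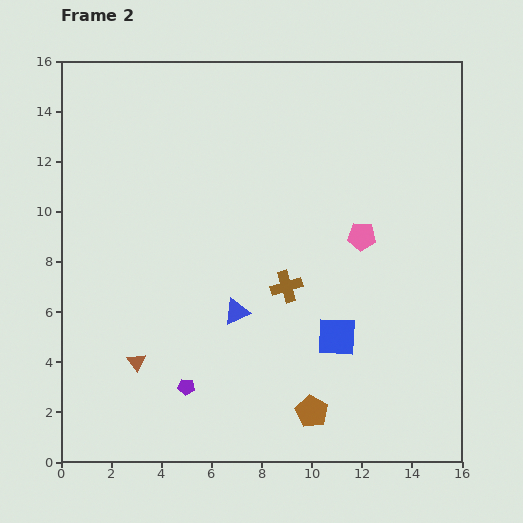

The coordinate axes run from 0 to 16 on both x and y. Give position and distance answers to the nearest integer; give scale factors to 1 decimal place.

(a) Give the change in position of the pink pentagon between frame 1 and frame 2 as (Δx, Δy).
(1, -2)

The pink pentagon was at (11, 11) in frame 1 and (12, 9) in frame 2.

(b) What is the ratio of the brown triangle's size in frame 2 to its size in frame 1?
0.7×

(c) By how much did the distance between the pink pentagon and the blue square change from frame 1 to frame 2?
-4

Distance in frame 1: 8. Distance in frame 2: 4.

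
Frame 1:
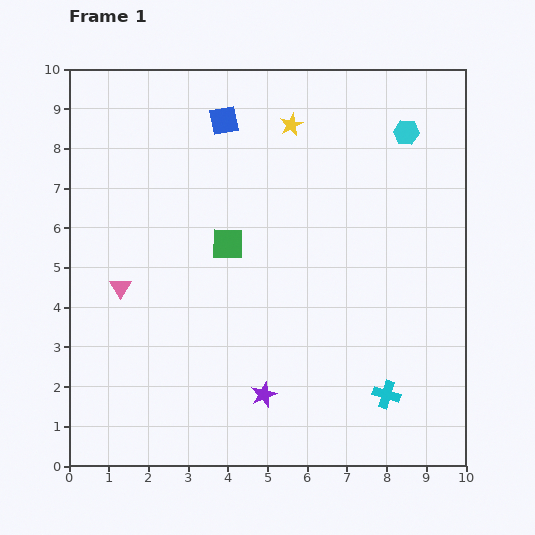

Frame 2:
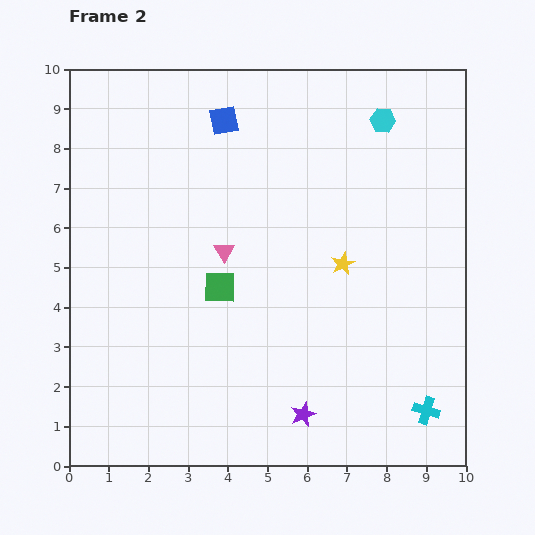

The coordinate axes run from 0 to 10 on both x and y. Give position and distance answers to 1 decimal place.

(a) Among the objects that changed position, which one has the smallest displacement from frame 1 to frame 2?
the cyan hexagon

(moved 0.7)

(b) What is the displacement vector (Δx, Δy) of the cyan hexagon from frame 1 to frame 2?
(-0.6, 0.3)

The cyan hexagon was at (8.5, 8.4) in frame 1 and (7.9, 8.7) in frame 2.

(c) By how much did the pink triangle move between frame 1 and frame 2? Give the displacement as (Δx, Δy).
(2.6, 0.9)

The pink triangle was at (1.3, 4.5) in frame 1 and (3.9, 5.4) in frame 2.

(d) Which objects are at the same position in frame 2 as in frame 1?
the blue square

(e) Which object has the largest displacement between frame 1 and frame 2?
the yellow star

(moved 3.7; next 2.8)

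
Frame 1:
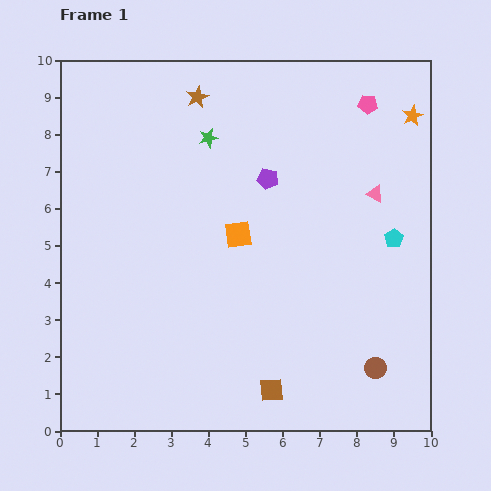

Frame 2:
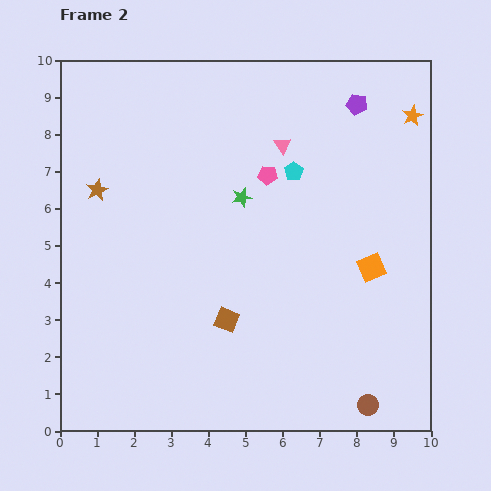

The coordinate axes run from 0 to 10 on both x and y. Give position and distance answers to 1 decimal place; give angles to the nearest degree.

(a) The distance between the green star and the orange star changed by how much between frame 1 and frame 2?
-0.4

Distance in frame 1: 5.5. Distance in frame 2: 5.1.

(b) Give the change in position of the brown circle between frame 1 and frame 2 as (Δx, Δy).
(-0.2, -1.0)

The brown circle was at (8.5, 1.7) in frame 1 and (8.3, 0.7) in frame 2.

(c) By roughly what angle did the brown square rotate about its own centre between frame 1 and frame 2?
26° clockwise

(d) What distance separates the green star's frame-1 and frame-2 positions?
1.8

The green star moved from (4.0, 7.9) to (4.9, 6.3), a distance of √(0.9² + 1.6²) ≈ 1.8.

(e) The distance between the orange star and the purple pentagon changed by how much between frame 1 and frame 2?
-2.8

Distance in frame 1: 4.3. Distance in frame 2: 1.5.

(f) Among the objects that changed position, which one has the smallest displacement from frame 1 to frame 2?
the brown circle

(moved 1.0)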